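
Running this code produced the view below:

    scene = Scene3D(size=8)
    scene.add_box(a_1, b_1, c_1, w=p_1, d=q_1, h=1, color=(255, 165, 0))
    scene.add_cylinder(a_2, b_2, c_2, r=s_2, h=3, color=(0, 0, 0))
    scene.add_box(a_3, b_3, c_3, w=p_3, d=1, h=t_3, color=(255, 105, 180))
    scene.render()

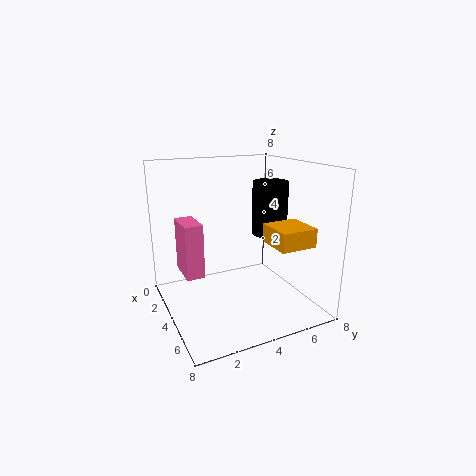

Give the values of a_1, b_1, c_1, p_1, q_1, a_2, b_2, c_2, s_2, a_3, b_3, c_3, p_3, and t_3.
a_1 = 5
b_1 = 5
c_1 = 4
p_1 = 2
q_1 = 2
a_2 = 4
b_2 = 6
c_2 = 4
s_2 = 1
a_3 = 2
b_3 = 1
c_3 = 2
p_3 = 2
t_3 = 3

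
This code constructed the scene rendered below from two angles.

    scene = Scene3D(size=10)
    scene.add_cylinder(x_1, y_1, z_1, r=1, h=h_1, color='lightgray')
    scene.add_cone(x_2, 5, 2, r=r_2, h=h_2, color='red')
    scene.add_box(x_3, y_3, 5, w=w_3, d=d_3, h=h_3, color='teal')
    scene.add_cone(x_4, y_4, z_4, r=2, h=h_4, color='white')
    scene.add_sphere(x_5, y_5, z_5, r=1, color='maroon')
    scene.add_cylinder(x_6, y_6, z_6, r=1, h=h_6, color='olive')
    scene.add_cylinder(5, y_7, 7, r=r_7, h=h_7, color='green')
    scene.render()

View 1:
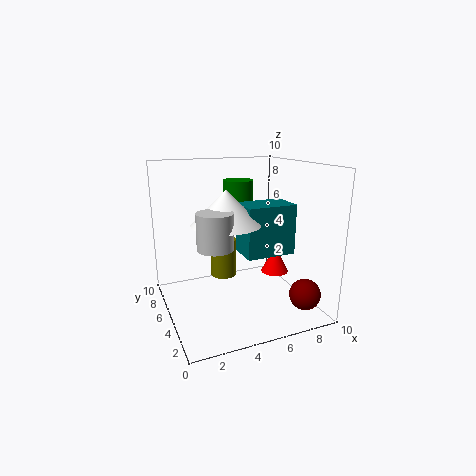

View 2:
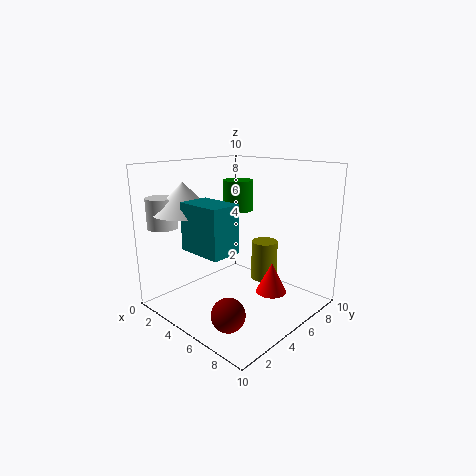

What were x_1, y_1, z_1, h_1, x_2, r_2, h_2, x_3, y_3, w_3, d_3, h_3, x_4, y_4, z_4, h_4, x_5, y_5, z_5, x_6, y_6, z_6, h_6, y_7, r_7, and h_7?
x_1 = 2
y_1 = 1
z_1 = 6
h_1 = 2
x_2 = 8
r_2 = 1
h_2 = 2
x_3 = 4
y_3 = 1
w_3 = 3
d_3 = 2
h_3 = 3
x_4 = 3
y_4 = 2
z_4 = 7
h_4 = 2
x_5 = 8
y_5 = 1
z_5 = 2
x_6 = 5
y_6 = 8
z_6 = 1
h_6 = 3
y_7 = 5
r_7 = 1
h_7 = 2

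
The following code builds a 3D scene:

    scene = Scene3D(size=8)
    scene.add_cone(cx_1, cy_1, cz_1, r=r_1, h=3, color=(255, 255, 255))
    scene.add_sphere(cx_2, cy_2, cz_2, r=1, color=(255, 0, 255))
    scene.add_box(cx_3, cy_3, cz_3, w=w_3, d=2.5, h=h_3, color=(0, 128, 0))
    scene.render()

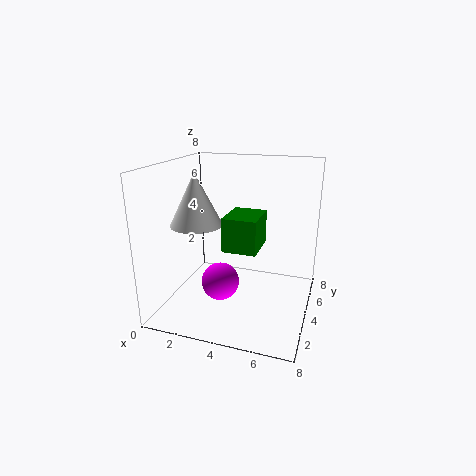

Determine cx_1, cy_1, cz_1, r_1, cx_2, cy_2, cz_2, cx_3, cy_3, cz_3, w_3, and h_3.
cx_1 = 1.5
cy_1 = 4
cz_1 = 4.5
r_1 = 1.5
cx_2 = 3.5
cy_2 = 2.5
cz_2 = 2
cx_3 = 3
cy_3 = 4
cz_3 = 3
w_3 = 2
h_3 = 2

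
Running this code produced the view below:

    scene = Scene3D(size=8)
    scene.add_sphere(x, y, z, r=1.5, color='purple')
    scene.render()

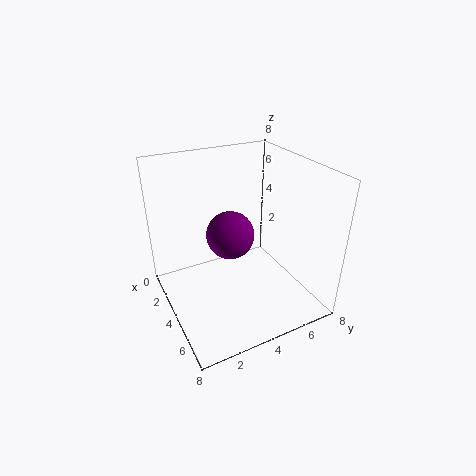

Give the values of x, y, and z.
x = 2
y = 4.5
z = 3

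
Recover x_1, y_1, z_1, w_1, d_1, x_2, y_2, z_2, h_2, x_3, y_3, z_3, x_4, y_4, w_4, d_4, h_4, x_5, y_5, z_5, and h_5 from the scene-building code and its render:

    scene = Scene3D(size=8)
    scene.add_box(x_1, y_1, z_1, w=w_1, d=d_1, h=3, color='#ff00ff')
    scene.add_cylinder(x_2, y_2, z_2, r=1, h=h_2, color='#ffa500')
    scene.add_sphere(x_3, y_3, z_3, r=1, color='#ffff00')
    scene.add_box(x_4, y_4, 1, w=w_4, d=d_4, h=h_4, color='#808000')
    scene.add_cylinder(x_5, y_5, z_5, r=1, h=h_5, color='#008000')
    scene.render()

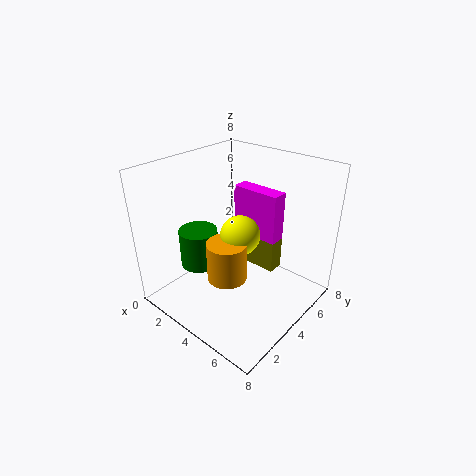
x_1 = 2; y_1 = 6; z_1 = 3; w_1 = 3; d_1 = 1; x_2 = 5; y_2 = 2; z_2 = 3; h_2 = 2; x_3 = 5; y_3 = 3; z_3 = 5; x_4 = 3; y_4 = 6; w_4 = 2; d_4 = 1; h_4 = 2; x_5 = 3; y_5 = 2; z_5 = 3; h_5 = 2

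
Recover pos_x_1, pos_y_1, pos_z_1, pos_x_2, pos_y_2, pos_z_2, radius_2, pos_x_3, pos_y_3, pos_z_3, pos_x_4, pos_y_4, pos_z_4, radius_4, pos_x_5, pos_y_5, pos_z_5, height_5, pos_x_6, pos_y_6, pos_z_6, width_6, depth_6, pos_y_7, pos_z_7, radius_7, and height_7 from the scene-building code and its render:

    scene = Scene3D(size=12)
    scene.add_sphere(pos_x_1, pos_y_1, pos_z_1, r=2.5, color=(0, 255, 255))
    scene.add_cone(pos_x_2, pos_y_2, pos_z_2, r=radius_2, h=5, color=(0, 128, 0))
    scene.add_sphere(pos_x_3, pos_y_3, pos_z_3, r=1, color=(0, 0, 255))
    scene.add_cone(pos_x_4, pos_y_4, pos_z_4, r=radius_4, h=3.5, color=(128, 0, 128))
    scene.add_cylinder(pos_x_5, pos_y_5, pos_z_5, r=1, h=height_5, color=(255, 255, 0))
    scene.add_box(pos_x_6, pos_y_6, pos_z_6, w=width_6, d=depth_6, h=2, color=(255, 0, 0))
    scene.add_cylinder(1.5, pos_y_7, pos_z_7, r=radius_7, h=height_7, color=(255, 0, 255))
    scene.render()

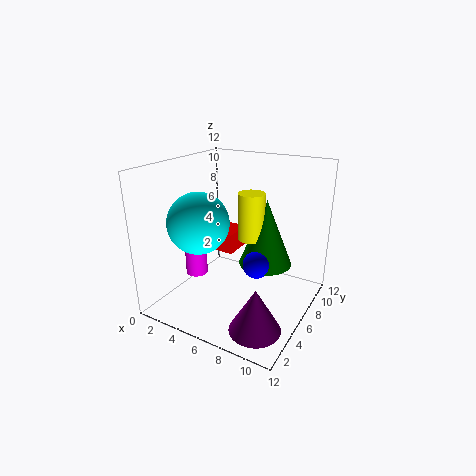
pos_x_1 = 3.5, pos_y_1 = 4, pos_z_1 = 7.5, pos_x_2 = 9, pos_y_2 = 5, pos_z_2 = 5, radius_2 = 2, pos_x_3 = 9, pos_y_3 = 3.5, pos_z_3 = 5.5, pos_x_4 = 9.5, pos_y_4 = 2.5, pos_z_4 = 0.5, radius_4 = 2, pos_x_5 = 8, pos_y_5 = 4.5, pos_z_5 = 7, height_5 = 3.5, pos_x_6 = 1.5, pos_y_6 = 9, pos_z_6 = 2.5, width_6 = 2, depth_6 = 3, pos_y_7 = 6, pos_z_7 = 1.5, radius_7 = 1, height_7 = 3.5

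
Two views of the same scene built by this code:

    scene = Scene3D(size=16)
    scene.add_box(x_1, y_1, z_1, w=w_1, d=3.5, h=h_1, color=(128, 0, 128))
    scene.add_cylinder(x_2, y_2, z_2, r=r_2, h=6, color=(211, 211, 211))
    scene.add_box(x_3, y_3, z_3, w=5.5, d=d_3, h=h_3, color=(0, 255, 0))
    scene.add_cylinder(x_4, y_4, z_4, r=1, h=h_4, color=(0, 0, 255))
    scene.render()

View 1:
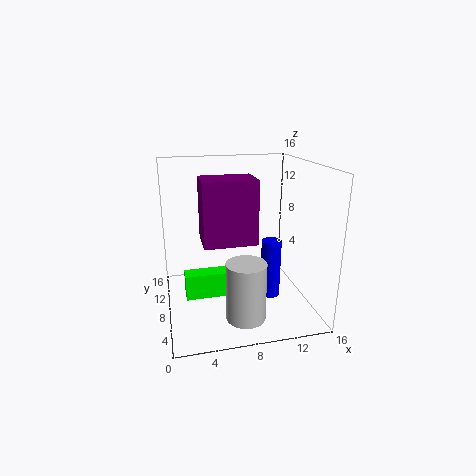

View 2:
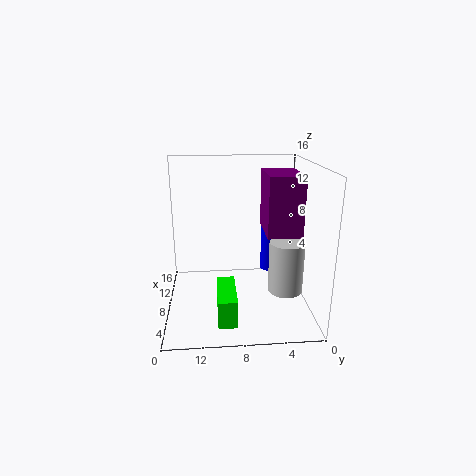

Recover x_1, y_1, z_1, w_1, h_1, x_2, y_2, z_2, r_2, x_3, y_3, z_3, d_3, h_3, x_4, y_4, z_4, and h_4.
x_1 = 3.5
y_1 = 2
z_1 = 9.5
w_1 = 5
h_1 = 6
x_2 = 7.5
y_2 = 2.5
z_2 = 1.5
r_2 = 2
x_3 = 2
y_3 = 8.5
z_3 = 0.5
d_3 = 2
h_3 = 3
x_4 = 10.5
y_4 = 4
z_4 = 3
h_4 = 6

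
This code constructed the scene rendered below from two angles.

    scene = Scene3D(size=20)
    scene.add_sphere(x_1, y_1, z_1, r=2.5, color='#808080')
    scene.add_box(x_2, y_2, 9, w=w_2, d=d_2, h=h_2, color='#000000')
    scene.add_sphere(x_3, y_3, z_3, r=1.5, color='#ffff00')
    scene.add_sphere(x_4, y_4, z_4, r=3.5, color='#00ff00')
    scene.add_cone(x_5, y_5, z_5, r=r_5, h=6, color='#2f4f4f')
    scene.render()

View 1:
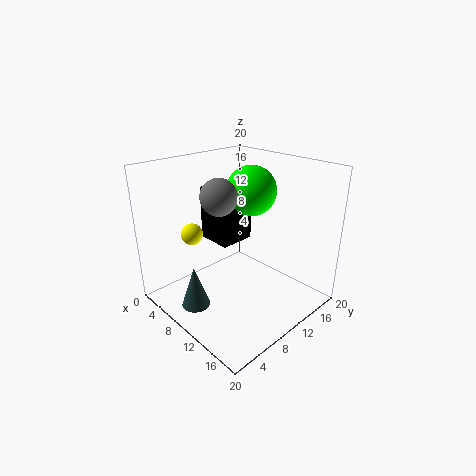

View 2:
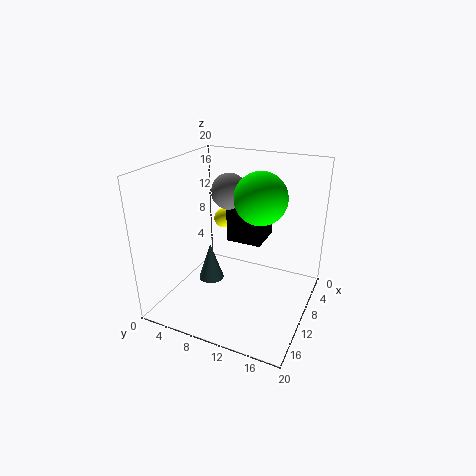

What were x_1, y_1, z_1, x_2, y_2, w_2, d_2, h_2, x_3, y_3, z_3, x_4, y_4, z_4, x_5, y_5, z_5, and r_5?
x_1 = 8.5
y_1 = 8
z_1 = 16
x_2 = 4.5
y_2 = 8
w_2 = 5
d_2 = 5
h_2 = 7.5
x_3 = 5.5
y_3 = 5.5
z_3 = 10.5
x_4 = 9.5
y_4 = 13
z_4 = 16
x_5 = 7.5
y_5 = 4
z_5 = 0.5
r_5 = 2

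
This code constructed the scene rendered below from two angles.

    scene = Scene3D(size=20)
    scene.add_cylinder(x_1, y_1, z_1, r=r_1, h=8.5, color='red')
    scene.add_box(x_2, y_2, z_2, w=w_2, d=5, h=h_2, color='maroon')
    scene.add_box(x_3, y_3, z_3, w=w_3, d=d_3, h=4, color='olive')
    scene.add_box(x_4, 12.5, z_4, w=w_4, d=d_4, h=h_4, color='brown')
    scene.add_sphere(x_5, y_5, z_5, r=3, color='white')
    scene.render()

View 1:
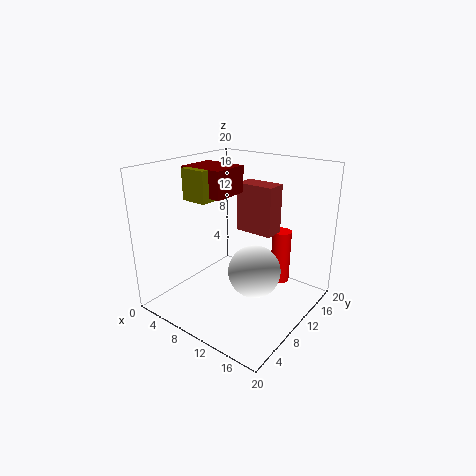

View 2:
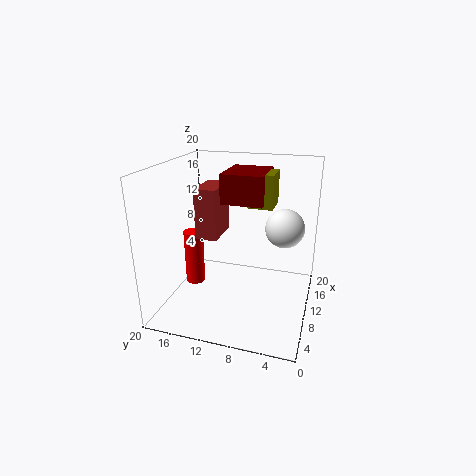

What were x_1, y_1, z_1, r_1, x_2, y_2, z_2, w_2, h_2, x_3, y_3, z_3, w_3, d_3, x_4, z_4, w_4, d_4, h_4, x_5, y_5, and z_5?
x_1 = 12.5, y_1 = 18, z_1 = 0.5, r_1 = 1.5, x_2 = 4.5, y_2 = 5.5, z_2 = 16.5, w_2 = 6, h_2 = 3.5, x_3 = 5.5, y_3 = 4.5, z_3 = 16, w_3 = 3.5, d_3 = 3, x_4 = 8, z_4 = 10, w_4 = 5.5, d_4 = 3, h_4 = 7, x_5 = 16.5, y_5 = 4.5, z_5 = 9.5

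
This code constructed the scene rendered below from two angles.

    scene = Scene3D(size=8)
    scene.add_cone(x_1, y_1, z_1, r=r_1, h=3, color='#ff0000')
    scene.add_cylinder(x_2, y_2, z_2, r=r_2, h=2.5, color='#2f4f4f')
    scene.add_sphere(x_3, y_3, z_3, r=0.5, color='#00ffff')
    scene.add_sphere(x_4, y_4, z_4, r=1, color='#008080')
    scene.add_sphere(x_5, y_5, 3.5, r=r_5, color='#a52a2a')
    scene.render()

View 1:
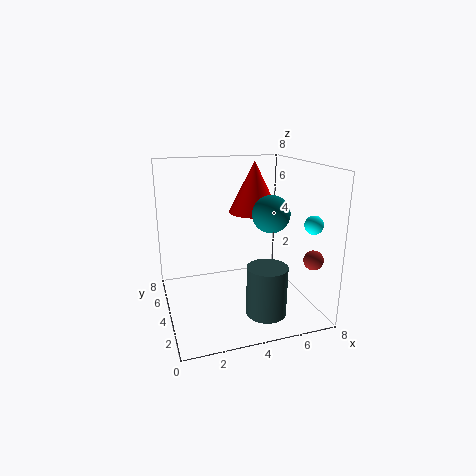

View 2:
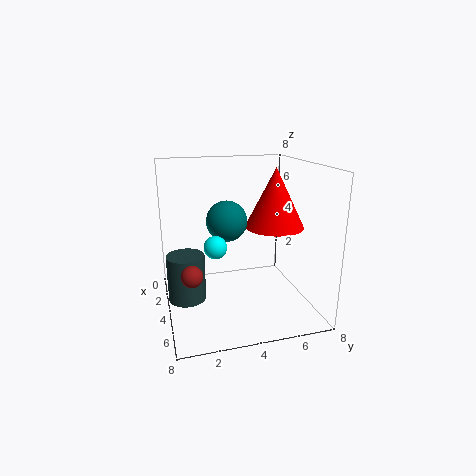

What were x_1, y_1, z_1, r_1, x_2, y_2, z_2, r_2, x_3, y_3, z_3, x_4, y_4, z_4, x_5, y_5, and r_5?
x_1 = 5.5
y_1 = 5.5
z_1 = 5
r_1 = 1.5
x_2 = 4.5
y_2 = 1
z_2 = 1
r_2 = 1
x_3 = 7.5
y_3 = 2
z_3 = 5
x_4 = 5.5
y_4 = 3
z_4 = 5.5
x_5 = 7
y_5 = 1
r_5 = 0.5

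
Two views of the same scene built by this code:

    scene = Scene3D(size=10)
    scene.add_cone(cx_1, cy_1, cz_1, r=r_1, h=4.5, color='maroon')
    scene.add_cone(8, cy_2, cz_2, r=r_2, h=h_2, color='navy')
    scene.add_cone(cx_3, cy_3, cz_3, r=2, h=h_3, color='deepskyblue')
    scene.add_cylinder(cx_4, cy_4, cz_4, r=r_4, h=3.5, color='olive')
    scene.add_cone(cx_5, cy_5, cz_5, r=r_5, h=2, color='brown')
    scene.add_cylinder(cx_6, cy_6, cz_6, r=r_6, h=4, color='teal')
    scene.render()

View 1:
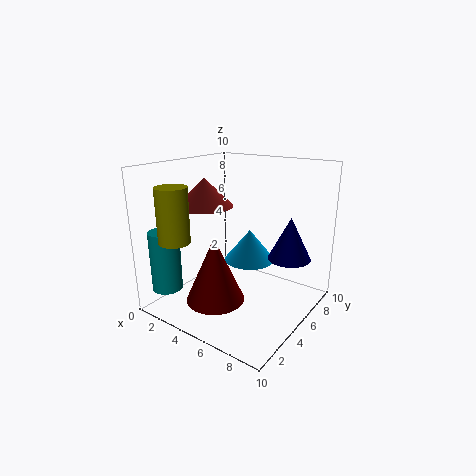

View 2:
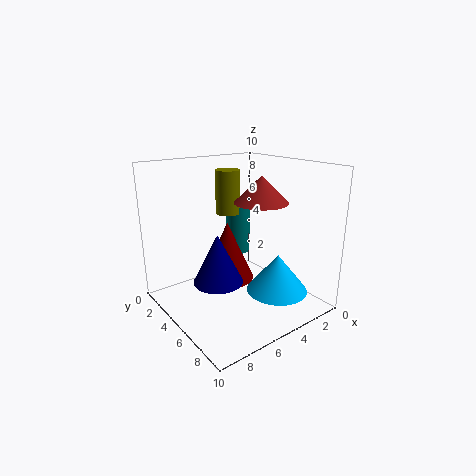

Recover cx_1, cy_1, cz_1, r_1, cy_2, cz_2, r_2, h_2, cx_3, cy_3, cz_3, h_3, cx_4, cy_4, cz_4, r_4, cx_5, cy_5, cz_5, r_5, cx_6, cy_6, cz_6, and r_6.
cx_1 = 4.5, cy_1 = 3, cz_1 = 1, r_1 = 2, cy_2 = 7, cz_2 = 3.5, r_2 = 1.5, h_2 = 3, cx_3 = 4, cy_3 = 8, cz_3 = 2, h_3 = 2.5, cx_4 = 3, cy_4 = 1, cz_4 = 5.5, r_4 = 1, cx_5 = 2.5, cy_5 = 4.5, cz_5 = 7, r_5 = 2, cx_6 = 2, cy_6 = 1, cz_6 = 2, r_6 = 1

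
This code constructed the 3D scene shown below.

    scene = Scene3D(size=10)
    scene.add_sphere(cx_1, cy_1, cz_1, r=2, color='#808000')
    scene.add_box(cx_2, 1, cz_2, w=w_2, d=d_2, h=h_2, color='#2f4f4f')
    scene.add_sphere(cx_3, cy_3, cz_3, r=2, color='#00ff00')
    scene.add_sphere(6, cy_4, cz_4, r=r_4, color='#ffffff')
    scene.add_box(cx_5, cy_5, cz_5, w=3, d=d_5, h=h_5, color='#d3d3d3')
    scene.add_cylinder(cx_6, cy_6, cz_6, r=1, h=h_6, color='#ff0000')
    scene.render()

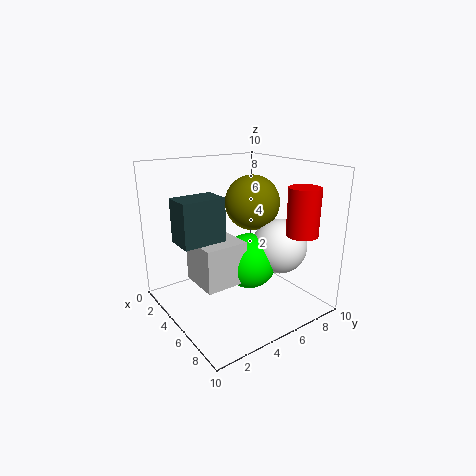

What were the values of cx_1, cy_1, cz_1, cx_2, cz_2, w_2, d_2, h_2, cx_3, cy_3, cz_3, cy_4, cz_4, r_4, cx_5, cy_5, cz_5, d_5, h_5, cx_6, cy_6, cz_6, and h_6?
cx_1 = 4, cy_1 = 7, cz_1 = 7, cx_2 = 3, cz_2 = 5, w_2 = 2, d_2 = 3, h_2 = 3, cx_3 = 5, cy_3 = 6, cz_3 = 3, cy_4 = 8, cz_4 = 4, r_4 = 2, cx_5 = 3, cy_5 = 2, cz_5 = 2, d_5 = 3, h_5 = 3, cx_6 = 9, cy_6 = 7, cz_6 = 6, h_6 = 3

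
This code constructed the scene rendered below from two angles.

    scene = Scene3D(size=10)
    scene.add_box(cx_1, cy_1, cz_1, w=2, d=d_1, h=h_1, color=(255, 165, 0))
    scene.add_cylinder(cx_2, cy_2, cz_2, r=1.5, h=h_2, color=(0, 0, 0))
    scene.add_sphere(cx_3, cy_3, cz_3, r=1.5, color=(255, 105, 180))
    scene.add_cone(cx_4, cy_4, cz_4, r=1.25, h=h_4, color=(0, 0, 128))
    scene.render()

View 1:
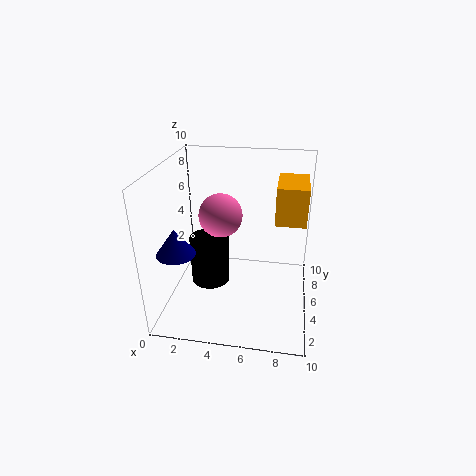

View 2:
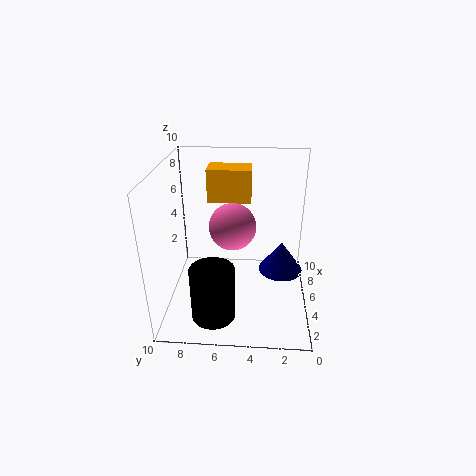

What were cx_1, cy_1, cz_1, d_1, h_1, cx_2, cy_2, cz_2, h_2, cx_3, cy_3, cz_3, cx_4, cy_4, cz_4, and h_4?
cx_1 = 7.5; cy_1 = 4.25; cz_1 = 6.5; d_1 = 3.25; h_1 = 2.5; cx_2 = 2.5; cy_2 = 6.5; cz_2 = 0.25; h_2 = 3.75; cx_3 = 3.75; cy_3 = 5.25; cz_3 = 6.5; cx_4 = 1.5; cy_4 = 2.25; cz_4 = 5; h_4 = 1.75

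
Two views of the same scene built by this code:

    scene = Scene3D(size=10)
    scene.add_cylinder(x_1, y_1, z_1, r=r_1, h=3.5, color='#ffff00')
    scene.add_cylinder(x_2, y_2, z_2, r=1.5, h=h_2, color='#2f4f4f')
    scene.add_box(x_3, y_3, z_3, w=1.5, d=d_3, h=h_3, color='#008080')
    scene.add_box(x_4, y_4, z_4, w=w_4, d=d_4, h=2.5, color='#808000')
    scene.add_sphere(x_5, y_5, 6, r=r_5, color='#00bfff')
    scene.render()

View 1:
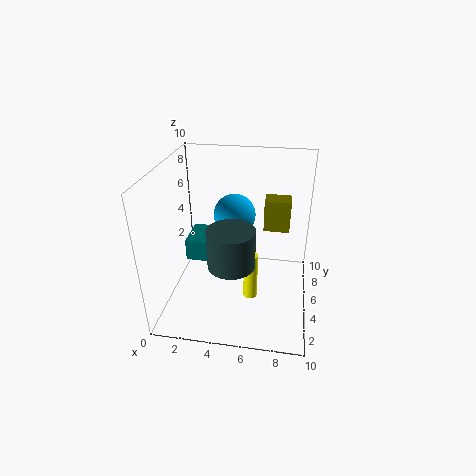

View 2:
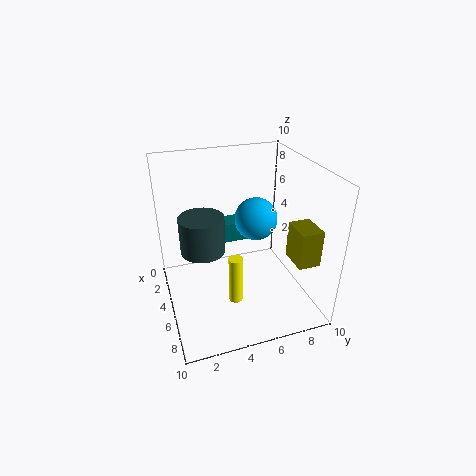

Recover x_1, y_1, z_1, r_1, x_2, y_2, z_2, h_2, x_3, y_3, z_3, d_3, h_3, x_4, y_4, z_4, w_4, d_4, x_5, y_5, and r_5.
x_1 = 6
y_1 = 4.5
z_1 = 0.5
r_1 = 0.5
x_2 = 5
y_2 = 2.5
z_2 = 4.5
h_2 = 2.5
x_3 = 1.5
y_3 = 4
z_3 = 3.5
d_3 = 2.5
h_3 = 1.5
x_4 = 6.5
y_4 = 8
z_4 = 4
w_4 = 2
d_4 = 1.5
x_5 = 4.5
y_5 = 6.5
r_5 = 1.5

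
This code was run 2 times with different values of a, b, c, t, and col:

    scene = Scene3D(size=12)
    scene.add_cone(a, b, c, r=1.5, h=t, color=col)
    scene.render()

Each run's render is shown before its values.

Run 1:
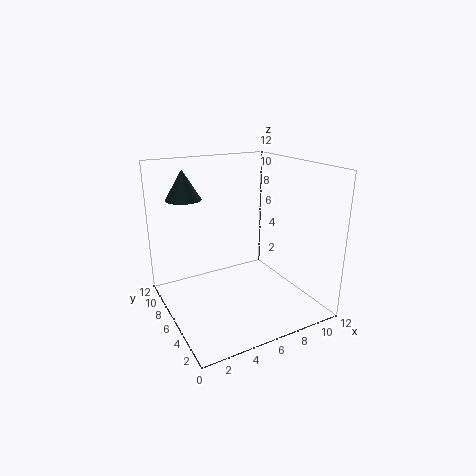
a = 2.5
b = 9
c = 9
t = 2.5
col = 'darkslategray'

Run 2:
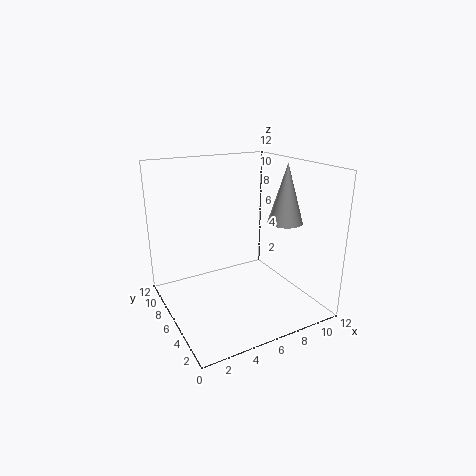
a = 10
b = 5
c = 7
t = 5
col = 'lightgray'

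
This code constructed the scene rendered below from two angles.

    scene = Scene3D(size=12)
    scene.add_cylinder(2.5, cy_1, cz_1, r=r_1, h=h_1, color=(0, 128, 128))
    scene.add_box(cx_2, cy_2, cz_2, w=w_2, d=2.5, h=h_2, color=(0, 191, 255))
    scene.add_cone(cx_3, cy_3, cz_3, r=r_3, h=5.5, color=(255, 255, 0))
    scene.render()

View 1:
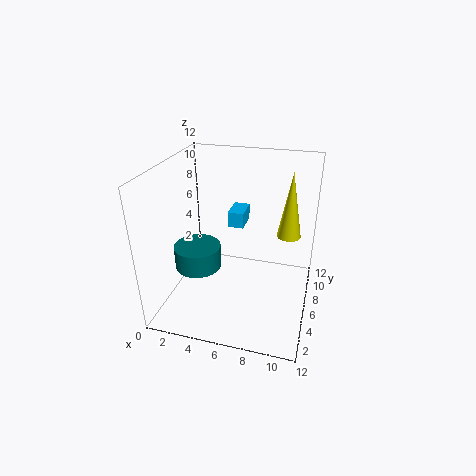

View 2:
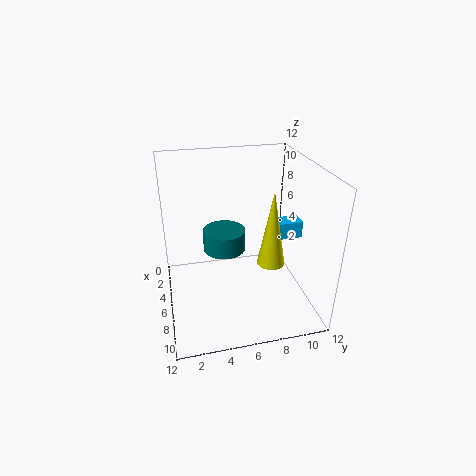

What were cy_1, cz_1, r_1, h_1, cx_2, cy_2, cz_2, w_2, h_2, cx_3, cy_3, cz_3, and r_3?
cy_1 = 5.5, cz_1 = 3, r_1 = 2, h_1 = 2, cx_2 = 4, cy_2 = 9.5, cz_2 = 5, w_2 = 1.5, h_2 = 1.5, cx_3 = 10, cy_3 = 7.5, cz_3 = 6, r_3 = 1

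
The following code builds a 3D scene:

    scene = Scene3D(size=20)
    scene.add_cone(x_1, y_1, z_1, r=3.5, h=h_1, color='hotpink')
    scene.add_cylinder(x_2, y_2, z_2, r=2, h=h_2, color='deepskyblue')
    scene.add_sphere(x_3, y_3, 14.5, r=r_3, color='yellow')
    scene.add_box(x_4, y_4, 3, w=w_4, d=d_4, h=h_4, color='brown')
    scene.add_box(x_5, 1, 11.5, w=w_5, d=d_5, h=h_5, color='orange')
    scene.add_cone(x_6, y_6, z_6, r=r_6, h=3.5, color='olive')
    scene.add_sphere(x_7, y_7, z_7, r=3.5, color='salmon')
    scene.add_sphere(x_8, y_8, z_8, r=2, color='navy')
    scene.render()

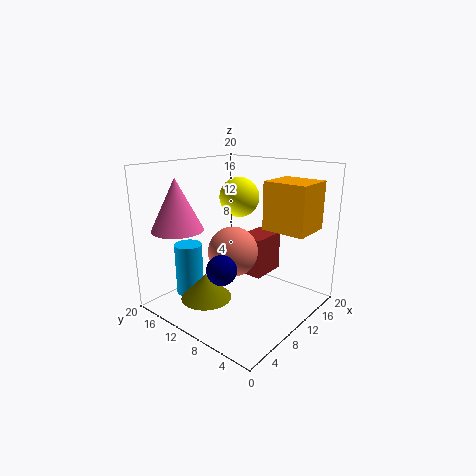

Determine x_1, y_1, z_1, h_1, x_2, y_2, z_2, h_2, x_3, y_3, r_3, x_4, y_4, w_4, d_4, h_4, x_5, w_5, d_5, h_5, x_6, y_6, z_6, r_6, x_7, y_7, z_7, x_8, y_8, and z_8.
x_1 = 4, y_1 = 15.5, z_1 = 11.5, h_1 = 7, x_2 = 6.5, y_2 = 16.5, z_2 = 1, h_2 = 7.5, x_3 = 14.5, y_3 = 13.5, r_3 = 3, x_4 = 13, y_4 = 8.5, w_4 = 5.5, d_4 = 4, h_4 = 6, x_5 = 11.5, w_5 = 5.5, d_5 = 6, h_5 = 6.5, x_6 = 5.5, y_6 = 12, z_6 = 2, r_6 = 3.5, x_7 = 9.5, y_7 = 10.5, z_7 = 8, x_8 = 5.5, y_8 = 9, z_8 = 7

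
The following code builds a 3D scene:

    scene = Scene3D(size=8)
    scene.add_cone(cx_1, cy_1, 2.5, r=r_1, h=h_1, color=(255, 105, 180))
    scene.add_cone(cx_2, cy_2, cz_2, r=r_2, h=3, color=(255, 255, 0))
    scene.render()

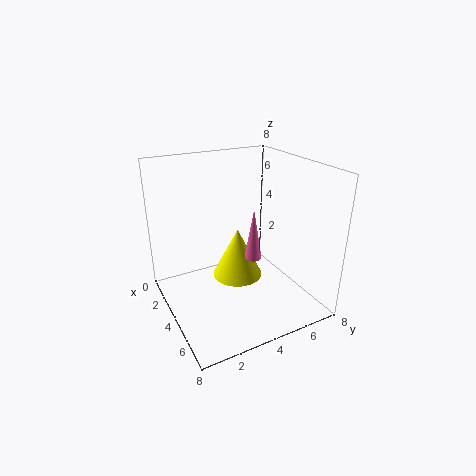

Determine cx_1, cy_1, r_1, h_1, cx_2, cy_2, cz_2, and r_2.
cx_1 = 4; cy_1 = 5; r_1 = 0.5; h_1 = 3; cx_2 = 3; cy_2 = 4.5; cz_2 = 1; r_2 = 1.5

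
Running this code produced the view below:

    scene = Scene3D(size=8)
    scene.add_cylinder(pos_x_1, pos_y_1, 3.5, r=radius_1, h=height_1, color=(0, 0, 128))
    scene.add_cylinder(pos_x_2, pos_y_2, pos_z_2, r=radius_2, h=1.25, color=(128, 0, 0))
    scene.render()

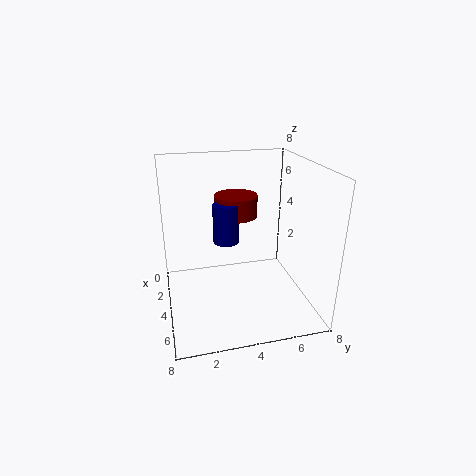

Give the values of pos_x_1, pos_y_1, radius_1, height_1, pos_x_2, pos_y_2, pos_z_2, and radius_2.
pos_x_1 = 3.25
pos_y_1 = 3.5
radius_1 = 0.75
height_1 = 2.25
pos_x_2 = 2.5
pos_y_2 = 4.25
pos_z_2 = 4.75
radius_2 = 1.25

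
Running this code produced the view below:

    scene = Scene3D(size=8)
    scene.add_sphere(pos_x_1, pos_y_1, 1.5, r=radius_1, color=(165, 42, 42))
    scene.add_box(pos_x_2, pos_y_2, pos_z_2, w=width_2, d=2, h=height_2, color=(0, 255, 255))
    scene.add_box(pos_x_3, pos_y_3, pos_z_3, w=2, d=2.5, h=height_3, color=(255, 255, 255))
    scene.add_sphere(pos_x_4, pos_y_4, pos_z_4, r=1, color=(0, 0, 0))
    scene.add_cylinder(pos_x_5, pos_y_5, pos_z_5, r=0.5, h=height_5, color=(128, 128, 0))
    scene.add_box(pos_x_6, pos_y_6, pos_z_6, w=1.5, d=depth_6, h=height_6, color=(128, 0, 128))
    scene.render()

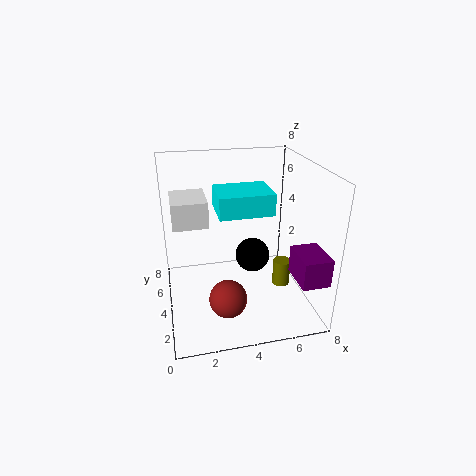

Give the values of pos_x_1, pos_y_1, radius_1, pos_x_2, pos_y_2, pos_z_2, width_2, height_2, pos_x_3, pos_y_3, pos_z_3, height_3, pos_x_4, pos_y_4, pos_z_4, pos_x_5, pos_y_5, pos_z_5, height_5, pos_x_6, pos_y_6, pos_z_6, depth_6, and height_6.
pos_x_1 = 3, pos_y_1 = 2, radius_1 = 1, pos_x_2 = 2.5, pos_y_2 = 1, pos_z_2 = 6.5, width_2 = 2.5, height_2 = 1, pos_x_3 = 0.5, pos_y_3 = 4.5, pos_z_3 = 4.5, height_3 = 1.5, pos_x_4 = 5, pos_y_4 = 4.5, pos_z_4 = 2.5, pos_x_5 = 6.5, pos_y_5 = 3.5, pos_z_5 = 1, height_5 = 1.5, pos_x_6 = 6.5, pos_y_6 = 0.5, pos_z_6 = 2.5, depth_6 = 2, height_6 = 1.5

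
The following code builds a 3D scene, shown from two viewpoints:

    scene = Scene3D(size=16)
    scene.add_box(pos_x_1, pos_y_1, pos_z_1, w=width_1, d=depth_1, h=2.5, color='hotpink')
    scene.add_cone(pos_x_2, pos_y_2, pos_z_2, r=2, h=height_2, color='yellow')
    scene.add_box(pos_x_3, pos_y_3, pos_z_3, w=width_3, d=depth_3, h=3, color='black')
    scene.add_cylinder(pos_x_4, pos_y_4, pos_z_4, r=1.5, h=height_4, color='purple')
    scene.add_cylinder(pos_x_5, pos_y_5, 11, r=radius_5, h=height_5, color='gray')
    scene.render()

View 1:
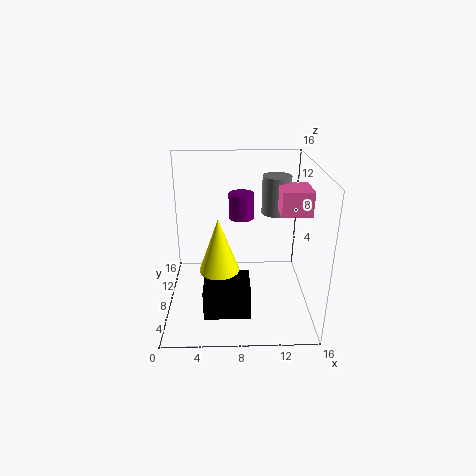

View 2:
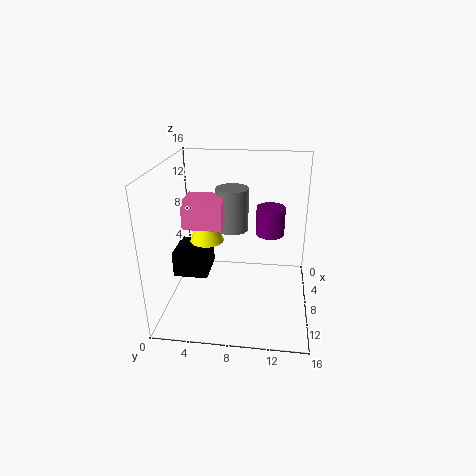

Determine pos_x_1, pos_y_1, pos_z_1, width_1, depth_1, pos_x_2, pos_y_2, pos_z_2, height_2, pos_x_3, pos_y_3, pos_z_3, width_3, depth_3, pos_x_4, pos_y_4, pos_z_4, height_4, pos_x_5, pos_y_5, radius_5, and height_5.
pos_x_1 = 12
pos_y_1 = 4
pos_z_1 = 12
width_1 = 3
depth_1 = 3.5
pos_x_2 = 6
pos_y_2 = 4
pos_z_2 = 6.5
height_2 = 5.5
pos_x_3 = 4.5
pos_y_3 = 0.5
pos_z_3 = 3
width_3 = 4.5
depth_3 = 4
pos_x_4 = 8.5
pos_y_4 = 11.5
pos_z_4 = 9
height_4 = 3
pos_x_5 = 12
pos_y_5 = 8
radius_5 = 1.5
height_5 = 4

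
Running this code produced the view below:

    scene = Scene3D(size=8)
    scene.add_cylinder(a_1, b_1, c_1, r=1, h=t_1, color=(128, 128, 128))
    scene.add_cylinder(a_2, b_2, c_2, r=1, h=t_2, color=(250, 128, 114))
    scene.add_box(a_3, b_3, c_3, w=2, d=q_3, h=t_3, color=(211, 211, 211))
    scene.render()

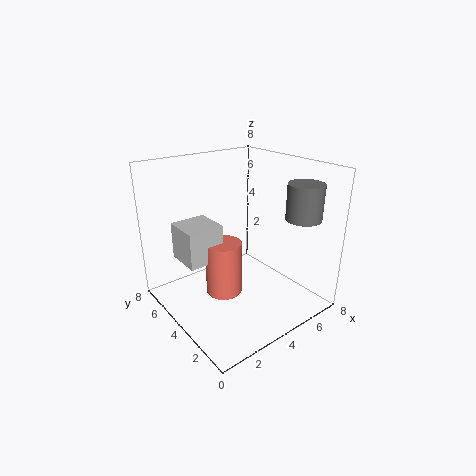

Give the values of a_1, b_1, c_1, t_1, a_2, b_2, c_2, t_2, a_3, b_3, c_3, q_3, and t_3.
a_1 = 7, b_1 = 2, c_1 = 5, t_1 = 2, a_2 = 3, b_2 = 4, c_2 = 1, t_2 = 3, a_3 = 1, b_3 = 4, c_3 = 3, q_3 = 2, t_3 = 2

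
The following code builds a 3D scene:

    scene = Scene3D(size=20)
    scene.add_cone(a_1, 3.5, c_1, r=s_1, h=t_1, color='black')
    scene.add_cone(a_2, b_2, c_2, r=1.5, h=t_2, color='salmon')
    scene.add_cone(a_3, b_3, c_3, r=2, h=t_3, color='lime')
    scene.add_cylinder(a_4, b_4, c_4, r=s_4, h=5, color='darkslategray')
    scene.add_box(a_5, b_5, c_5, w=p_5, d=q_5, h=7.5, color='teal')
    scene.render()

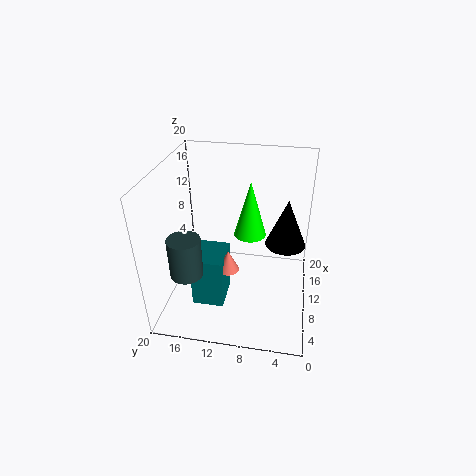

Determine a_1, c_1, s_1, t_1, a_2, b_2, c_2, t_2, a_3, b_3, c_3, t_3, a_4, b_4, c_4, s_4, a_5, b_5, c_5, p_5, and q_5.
a_1 = 7.5
c_1 = 11.5
s_1 = 2.5
t_1 = 6
a_2 = 8
b_2 = 11
c_2 = 6
t_2 = 3
a_3 = 7.5
b_3 = 8
c_3 = 12.5
t_3 = 7
a_4 = 2.5
b_4 = 15
c_4 = 9
s_4 = 2
a_5 = 6
b_5 = 11.5
c_5 = 0.5
p_5 = 5.5
q_5 = 4.5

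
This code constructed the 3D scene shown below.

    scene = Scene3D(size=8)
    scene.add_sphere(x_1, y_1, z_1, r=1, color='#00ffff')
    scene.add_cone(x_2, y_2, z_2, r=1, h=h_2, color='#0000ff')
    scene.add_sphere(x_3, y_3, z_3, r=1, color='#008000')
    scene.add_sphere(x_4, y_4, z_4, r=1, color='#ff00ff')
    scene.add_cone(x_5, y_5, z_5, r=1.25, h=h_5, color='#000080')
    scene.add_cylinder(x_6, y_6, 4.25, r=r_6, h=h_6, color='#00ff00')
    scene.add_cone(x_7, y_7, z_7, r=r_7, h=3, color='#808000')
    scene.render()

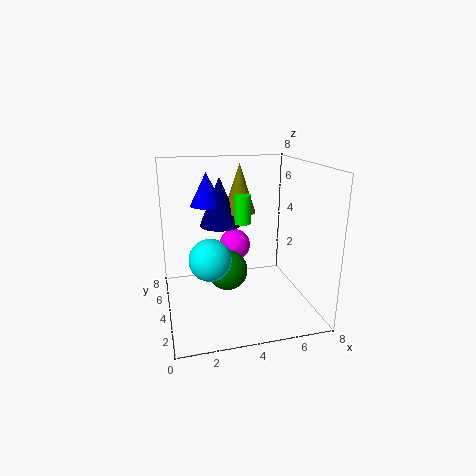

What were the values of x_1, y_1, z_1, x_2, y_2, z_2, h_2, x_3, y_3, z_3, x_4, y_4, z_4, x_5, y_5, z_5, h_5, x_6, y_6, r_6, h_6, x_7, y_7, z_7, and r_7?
x_1 = 2; y_1 = 1.5; z_1 = 4; x_2 = 2.75; y_2 = 6.75; z_2 = 5.25; h_2 = 2; x_3 = 3; y_3 = 2.25; z_3 = 3; x_4 = 4.5; y_4 = 6.75; z_4 = 2.5; x_5 = 3.5; y_5 = 6.5; z_5 = 4; h_5 = 3; x_6 = 4.75; y_6 = 5.75; r_6 = 0.5; h_6 = 1.75; x_7 = 4.75; y_7 = 6.5; z_7 = 4.75; r_7 = 1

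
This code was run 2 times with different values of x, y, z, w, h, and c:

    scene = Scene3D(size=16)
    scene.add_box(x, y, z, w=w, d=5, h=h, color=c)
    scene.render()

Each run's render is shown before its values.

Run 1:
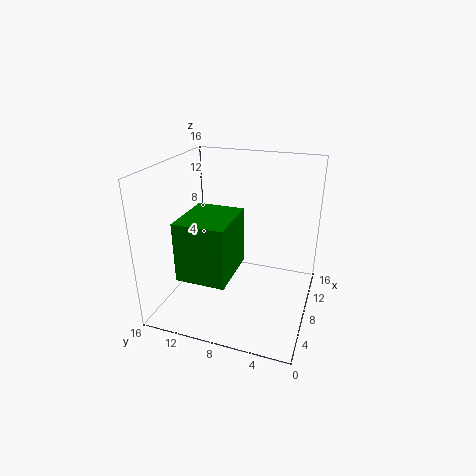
x = 1; y = 7; z = 6; w = 6; h = 6; c = 'green'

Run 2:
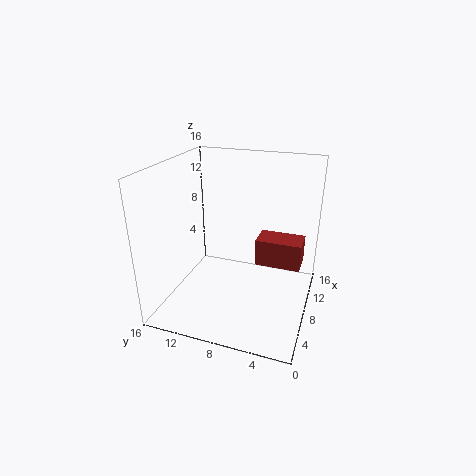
x = 8; y = 1; z = 5; w = 3; h = 3; c = 'brown'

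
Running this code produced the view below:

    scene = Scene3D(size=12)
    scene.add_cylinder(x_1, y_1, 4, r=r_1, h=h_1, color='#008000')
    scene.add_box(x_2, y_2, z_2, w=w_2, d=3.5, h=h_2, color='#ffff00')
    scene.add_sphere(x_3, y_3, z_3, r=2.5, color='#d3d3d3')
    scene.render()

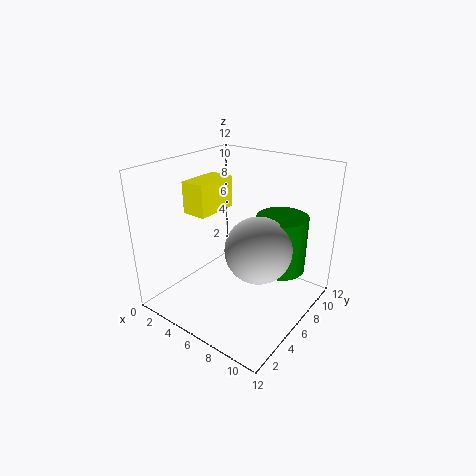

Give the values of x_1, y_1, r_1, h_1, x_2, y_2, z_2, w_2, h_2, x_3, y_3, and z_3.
x_1 = 9.5, y_1 = 7, r_1 = 2, h_1 = 4.5, x_2 = 3, y_2 = 3, z_2 = 8.5, w_2 = 2, h_2 = 2.5, x_3 = 9, y_3 = 4.5, z_3 = 6.5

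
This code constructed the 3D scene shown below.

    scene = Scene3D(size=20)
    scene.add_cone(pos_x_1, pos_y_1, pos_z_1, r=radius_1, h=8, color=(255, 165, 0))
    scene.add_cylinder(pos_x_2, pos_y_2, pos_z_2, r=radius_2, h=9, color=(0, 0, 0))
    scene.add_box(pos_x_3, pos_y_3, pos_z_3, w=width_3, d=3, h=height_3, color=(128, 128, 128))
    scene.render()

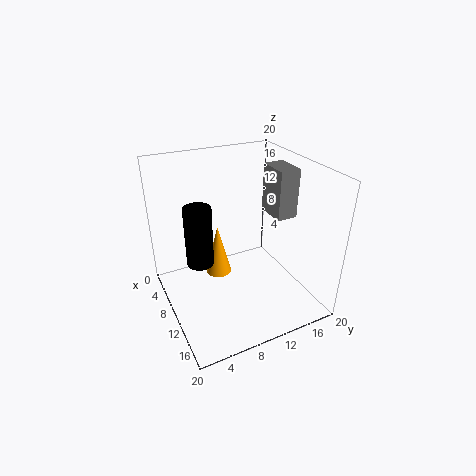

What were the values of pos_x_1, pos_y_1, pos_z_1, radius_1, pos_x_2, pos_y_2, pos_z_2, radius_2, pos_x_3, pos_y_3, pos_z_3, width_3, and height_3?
pos_x_1 = 5; pos_y_1 = 9; pos_z_1 = 1.5; radius_1 = 2; pos_x_2 = 6.5; pos_y_2 = 5.5; pos_z_2 = 5; radius_2 = 2; pos_x_3 = 7; pos_y_3 = 15.5; pos_z_3 = 12; width_3 = 4.5; height_3 = 7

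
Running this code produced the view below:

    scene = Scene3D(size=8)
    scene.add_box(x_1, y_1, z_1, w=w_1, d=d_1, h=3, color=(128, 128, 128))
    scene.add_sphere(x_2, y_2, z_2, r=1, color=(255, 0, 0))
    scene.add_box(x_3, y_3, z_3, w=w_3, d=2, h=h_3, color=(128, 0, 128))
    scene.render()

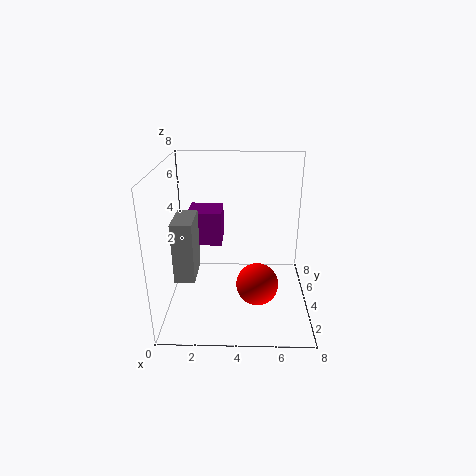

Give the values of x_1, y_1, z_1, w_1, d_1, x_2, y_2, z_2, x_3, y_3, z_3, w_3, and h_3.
x_1 = 1, y_1 = 1, z_1 = 3, w_1 = 1, d_1 = 2, x_2 = 5, y_2 = 1, z_2 = 3, x_3 = 1, y_3 = 5, z_3 = 3, w_3 = 2, h_3 = 2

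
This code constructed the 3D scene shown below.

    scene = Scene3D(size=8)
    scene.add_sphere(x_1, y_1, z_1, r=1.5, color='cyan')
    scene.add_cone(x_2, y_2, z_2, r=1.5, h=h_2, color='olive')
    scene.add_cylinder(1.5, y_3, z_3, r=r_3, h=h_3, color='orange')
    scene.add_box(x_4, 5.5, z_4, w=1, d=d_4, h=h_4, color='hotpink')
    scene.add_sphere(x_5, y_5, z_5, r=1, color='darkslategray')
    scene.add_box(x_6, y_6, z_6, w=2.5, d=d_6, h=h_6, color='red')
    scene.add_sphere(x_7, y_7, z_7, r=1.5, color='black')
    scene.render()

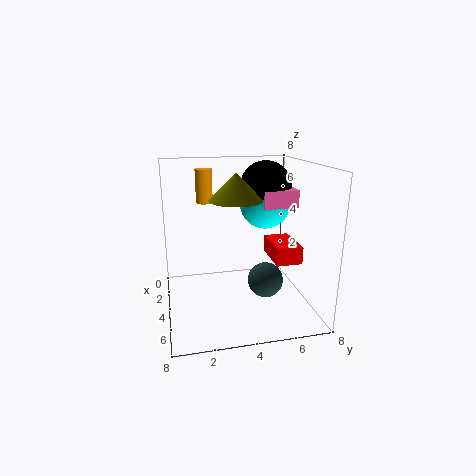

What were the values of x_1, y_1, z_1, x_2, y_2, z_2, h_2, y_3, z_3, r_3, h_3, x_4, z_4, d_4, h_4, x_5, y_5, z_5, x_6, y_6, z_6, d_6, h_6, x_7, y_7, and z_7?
x_1 = 2.5, y_1 = 6, z_1 = 5.5, x_2 = 3.5, y_2 = 4, z_2 = 6, h_2 = 1.5, y_3 = 2.5, z_3 = 5.5, r_3 = 0.5, h_3 = 2, x_4 = 3, z_4 = 5.5, d_4 = 2, h_4 = 1, x_5 = 4.5, y_5 = 5.5, z_5 = 1.5, x_6 = 2.5, y_6 = 6, z_6 = 2.5, d_6 = 1.5, h_6 = 1, x_7 = 2.5, y_7 = 6, z_7 = 6.5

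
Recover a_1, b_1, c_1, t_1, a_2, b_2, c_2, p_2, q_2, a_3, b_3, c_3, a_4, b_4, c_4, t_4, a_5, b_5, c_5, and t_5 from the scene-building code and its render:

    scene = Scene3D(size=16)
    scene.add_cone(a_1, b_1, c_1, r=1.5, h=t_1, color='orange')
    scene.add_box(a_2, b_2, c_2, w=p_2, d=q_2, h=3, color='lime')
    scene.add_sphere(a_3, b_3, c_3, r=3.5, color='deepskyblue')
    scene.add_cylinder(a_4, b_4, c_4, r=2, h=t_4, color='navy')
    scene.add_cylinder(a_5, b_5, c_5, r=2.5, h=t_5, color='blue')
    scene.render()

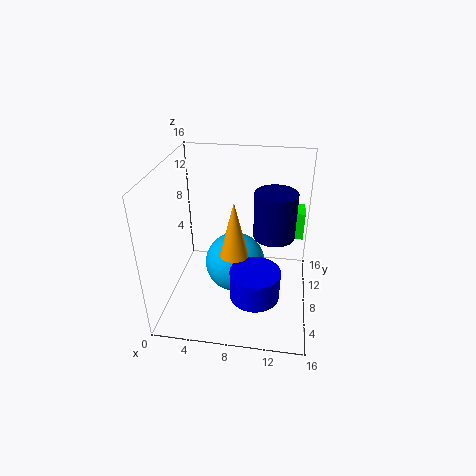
a_1 = 8, b_1 = 5.5, c_1 = 7.5, t_1 = 6, a_2 = 13, b_2 = 8, c_2 = 8.5, p_2 = 2, q_2 = 2.5, a_3 = 7.5, b_3 = 9, c_3 = 4, a_4 = 12, b_4 = 5, c_4 = 10.5, t_4 = 4.5, a_5 = 10.5, b_5 = 3, c_5 = 4.5, t_5 = 3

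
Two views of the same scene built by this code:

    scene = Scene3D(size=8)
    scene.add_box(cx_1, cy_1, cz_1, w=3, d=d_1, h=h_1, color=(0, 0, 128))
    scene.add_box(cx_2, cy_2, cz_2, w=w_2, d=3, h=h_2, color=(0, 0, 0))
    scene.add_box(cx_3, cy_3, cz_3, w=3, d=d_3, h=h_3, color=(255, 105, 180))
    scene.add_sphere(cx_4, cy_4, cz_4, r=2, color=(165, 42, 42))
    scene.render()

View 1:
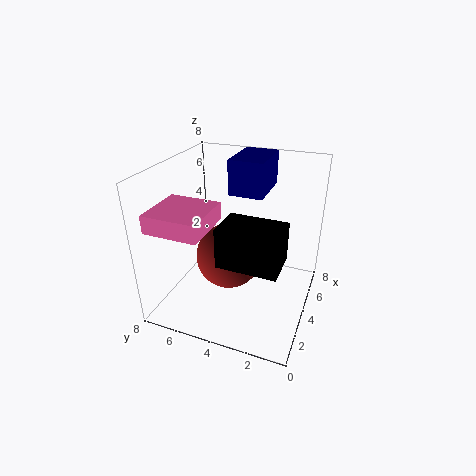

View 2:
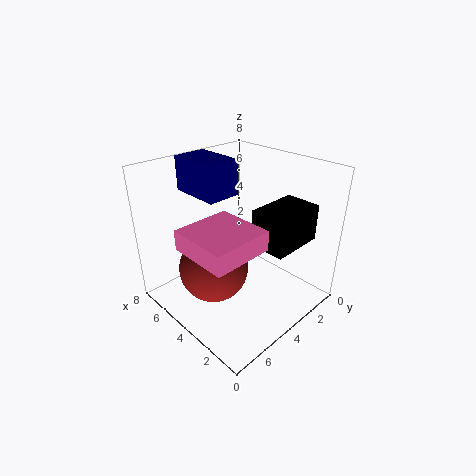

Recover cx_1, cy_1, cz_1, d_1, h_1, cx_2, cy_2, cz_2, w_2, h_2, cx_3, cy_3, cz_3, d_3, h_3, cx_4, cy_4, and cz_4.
cx_1 = 5
cy_1 = 3
cz_1 = 6
d_1 = 2
h_1 = 2
cx_2 = 1
cy_2 = 1
cz_2 = 4
w_2 = 2
h_2 = 2
cx_3 = 1
cy_3 = 5
cz_3 = 5
d_3 = 3
h_3 = 1
cx_4 = 5
cy_4 = 5
cz_4 = 2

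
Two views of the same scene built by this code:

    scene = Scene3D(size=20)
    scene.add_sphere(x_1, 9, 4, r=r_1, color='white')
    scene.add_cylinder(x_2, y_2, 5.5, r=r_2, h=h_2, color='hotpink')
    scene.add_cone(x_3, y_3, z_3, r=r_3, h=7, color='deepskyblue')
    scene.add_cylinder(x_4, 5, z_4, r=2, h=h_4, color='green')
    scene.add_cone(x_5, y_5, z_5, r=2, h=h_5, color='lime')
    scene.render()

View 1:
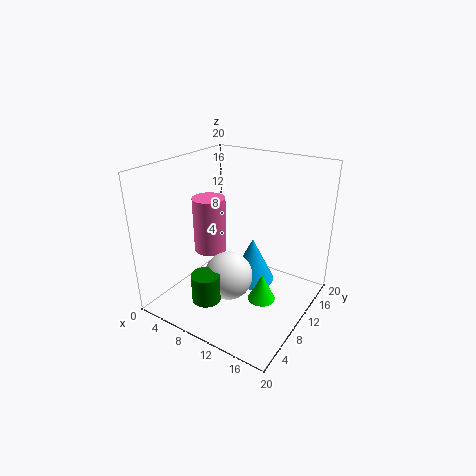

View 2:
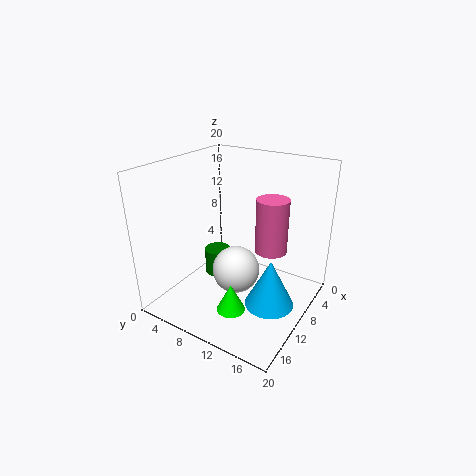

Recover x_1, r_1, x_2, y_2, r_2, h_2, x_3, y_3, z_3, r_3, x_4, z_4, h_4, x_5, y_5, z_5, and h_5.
x_1 = 9
r_1 = 3.5
x_2 = 3.5
y_2 = 12
r_2 = 2.5
h_2 = 8.5
x_3 = 9.5
y_3 = 15
z_3 = 0.5
r_3 = 3.5
x_4 = 8
z_4 = 2
h_4 = 4
x_5 = 13.5
y_5 = 11
z_5 = 0.5
h_5 = 4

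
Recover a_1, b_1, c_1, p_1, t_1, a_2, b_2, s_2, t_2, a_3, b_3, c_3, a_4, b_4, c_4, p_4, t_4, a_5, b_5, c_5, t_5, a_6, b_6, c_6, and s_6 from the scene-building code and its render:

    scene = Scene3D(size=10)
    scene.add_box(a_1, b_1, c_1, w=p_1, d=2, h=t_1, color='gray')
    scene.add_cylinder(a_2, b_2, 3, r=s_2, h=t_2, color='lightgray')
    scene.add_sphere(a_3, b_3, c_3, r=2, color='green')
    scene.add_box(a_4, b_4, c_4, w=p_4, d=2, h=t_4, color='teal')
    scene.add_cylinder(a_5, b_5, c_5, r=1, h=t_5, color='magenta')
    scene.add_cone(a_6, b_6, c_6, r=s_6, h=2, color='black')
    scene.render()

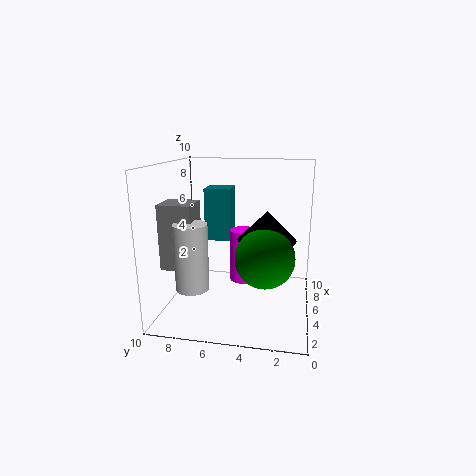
a_1 = 1, b_1 = 7, c_1 = 4, p_1 = 2, t_1 = 4, a_2 = 1, b_2 = 7, s_2 = 1, t_2 = 4, a_3 = 4, b_3 = 3, c_3 = 4, a_4 = 7, b_4 = 6, c_4 = 4, p_4 = 2, t_4 = 4, a_5 = 7, b_5 = 5, c_5 = 1, t_5 = 4, a_6 = 5, b_6 = 3, c_6 = 5, s_6 = 2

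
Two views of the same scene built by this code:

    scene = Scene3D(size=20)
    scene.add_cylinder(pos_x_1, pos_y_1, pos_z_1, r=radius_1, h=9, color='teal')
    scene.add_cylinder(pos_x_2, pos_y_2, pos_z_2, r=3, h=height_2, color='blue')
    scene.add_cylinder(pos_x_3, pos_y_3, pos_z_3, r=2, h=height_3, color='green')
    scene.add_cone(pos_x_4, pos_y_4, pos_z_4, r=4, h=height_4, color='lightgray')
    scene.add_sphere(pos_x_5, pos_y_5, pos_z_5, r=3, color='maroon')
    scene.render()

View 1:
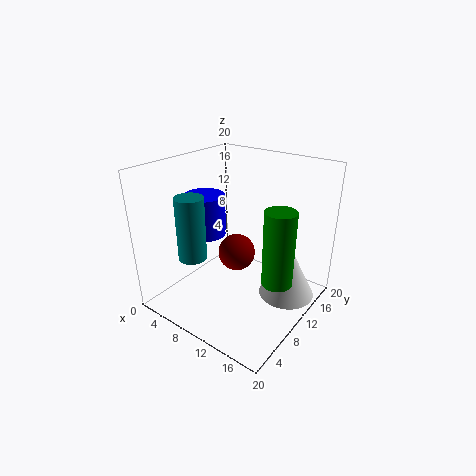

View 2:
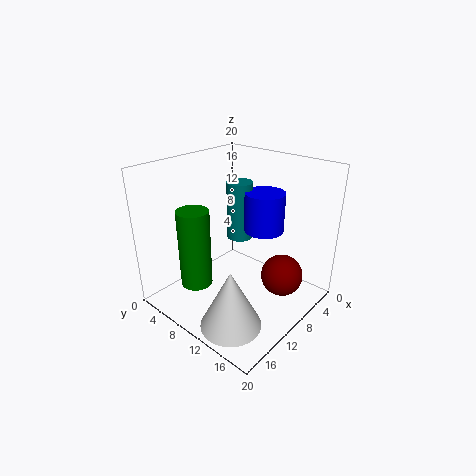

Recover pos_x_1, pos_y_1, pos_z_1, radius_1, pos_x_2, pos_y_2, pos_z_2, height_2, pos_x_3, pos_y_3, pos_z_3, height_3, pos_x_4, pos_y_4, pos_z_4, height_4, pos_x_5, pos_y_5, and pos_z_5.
pos_x_1 = 5; pos_y_1 = 6; pos_z_1 = 7; radius_1 = 2; pos_x_2 = 4; pos_y_2 = 10; pos_z_2 = 9; height_2 = 6; pos_x_3 = 17; pos_y_3 = 9; pos_z_3 = 6; height_3 = 10; pos_x_4 = 16; pos_y_4 = 14; pos_z_4 = 1; height_4 = 8; pos_x_5 = 6; pos_y_5 = 15; pos_z_5 = 4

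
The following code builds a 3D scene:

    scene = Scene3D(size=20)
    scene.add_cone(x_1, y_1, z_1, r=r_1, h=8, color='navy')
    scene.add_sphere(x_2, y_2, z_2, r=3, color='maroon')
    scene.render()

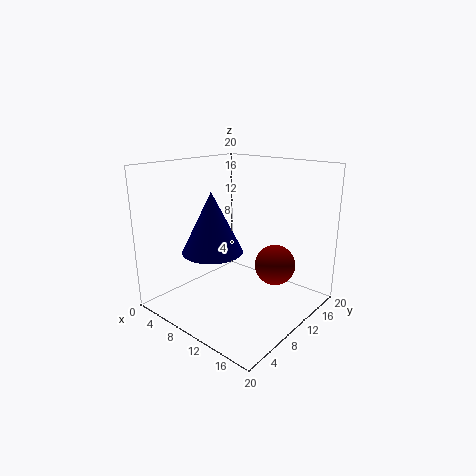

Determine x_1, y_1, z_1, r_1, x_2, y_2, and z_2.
x_1 = 9
y_1 = 6
z_1 = 9
r_1 = 4
x_2 = 13
y_2 = 15
z_2 = 5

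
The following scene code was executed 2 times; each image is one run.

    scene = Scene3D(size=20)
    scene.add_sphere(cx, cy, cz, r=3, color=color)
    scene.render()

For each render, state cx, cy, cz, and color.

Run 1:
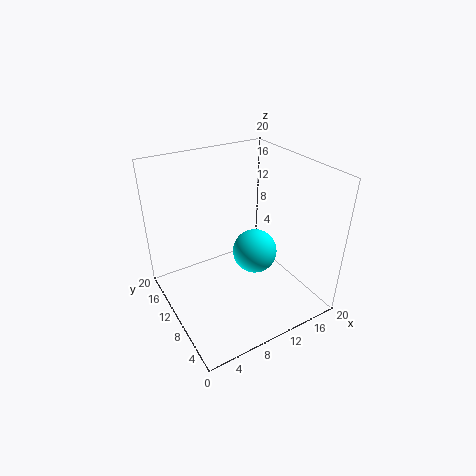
cx = 11.5; cy = 8; cz = 8.5; color = 'cyan'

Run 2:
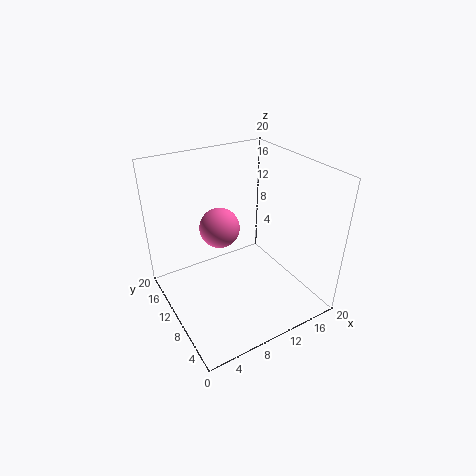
cx = 9.5; cy = 14.5; cz = 9.5; color = 'hotpink'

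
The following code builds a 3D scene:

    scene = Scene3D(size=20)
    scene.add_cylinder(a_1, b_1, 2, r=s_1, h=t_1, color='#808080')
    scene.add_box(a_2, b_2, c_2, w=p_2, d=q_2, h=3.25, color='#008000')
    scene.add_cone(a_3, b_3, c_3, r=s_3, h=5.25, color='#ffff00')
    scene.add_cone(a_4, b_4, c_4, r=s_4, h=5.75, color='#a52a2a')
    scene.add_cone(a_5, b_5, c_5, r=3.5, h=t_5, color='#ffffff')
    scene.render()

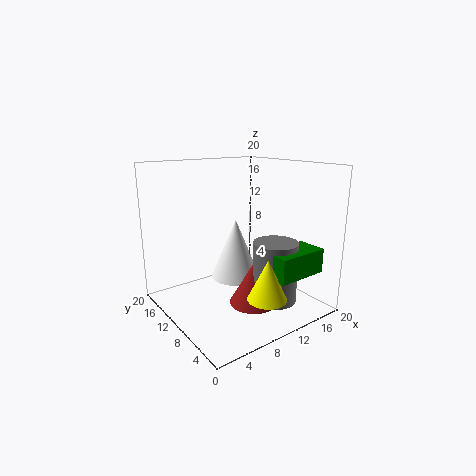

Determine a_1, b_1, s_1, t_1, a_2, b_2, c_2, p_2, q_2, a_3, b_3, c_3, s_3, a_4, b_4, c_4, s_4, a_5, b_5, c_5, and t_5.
a_1 = 12.5
b_1 = 5
s_1 = 3
t_1 = 8.25
a_2 = 10.25
b_2 = 1
c_2 = 6.25
p_2 = 7
q_2 = 4
a_3 = 9.25
b_3 = 2.75
c_3 = 4
s_3 = 2.5
a_4 = 10.25
b_4 = 6.75
c_4 = 1.5
s_4 = 3.25
a_5 = 10.5
b_5 = 11.25
c_5 = 3.75
t_5 = 8.5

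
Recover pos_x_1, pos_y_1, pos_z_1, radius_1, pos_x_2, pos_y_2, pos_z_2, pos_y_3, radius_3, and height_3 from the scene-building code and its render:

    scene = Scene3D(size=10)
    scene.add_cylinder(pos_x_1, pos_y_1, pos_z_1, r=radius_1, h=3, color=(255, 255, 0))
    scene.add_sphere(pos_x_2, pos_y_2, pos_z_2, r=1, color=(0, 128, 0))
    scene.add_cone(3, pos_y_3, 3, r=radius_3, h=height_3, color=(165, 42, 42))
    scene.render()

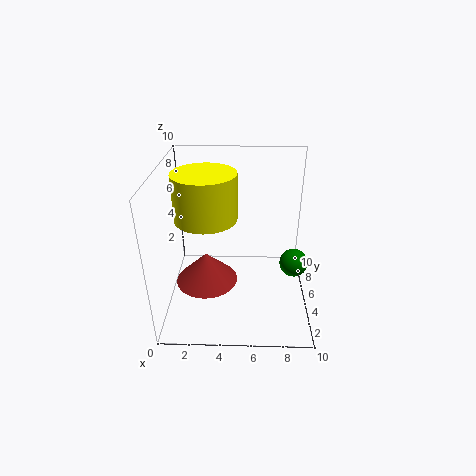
pos_x_1 = 3
pos_y_1 = 4
pos_z_1 = 7
radius_1 = 2
pos_x_2 = 9
pos_y_2 = 5
pos_z_2 = 3
pos_y_3 = 3
radius_3 = 2
height_3 = 2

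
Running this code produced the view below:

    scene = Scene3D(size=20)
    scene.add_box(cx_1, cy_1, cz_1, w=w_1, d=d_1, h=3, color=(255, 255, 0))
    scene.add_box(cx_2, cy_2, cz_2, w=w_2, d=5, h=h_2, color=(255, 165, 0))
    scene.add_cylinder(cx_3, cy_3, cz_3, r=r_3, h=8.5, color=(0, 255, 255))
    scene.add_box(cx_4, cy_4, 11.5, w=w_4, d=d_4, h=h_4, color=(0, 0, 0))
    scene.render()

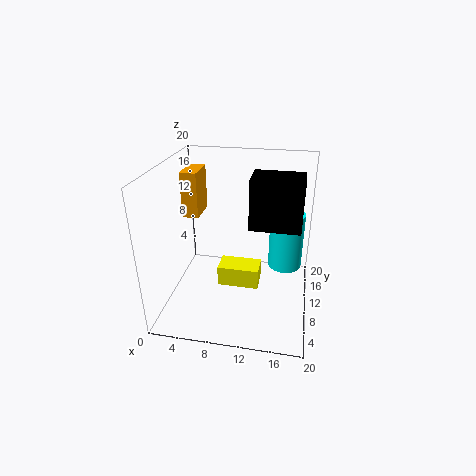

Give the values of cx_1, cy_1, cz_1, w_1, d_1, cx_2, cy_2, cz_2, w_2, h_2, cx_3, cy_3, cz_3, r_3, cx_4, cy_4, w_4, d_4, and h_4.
cx_1 = 7
cy_1 = 9.5
cz_1 = 2
w_1 = 6
d_1 = 3.5
cx_2 = 0.5
cy_2 = 14
cz_2 = 10.5
w_2 = 2.5
h_2 = 7
cx_3 = 16.5
cy_3 = 14
cz_3 = 4
r_3 = 2.5
cx_4 = 11.5
cy_4 = 9.5
w_4 = 7
d_4 = 5
h_4 = 7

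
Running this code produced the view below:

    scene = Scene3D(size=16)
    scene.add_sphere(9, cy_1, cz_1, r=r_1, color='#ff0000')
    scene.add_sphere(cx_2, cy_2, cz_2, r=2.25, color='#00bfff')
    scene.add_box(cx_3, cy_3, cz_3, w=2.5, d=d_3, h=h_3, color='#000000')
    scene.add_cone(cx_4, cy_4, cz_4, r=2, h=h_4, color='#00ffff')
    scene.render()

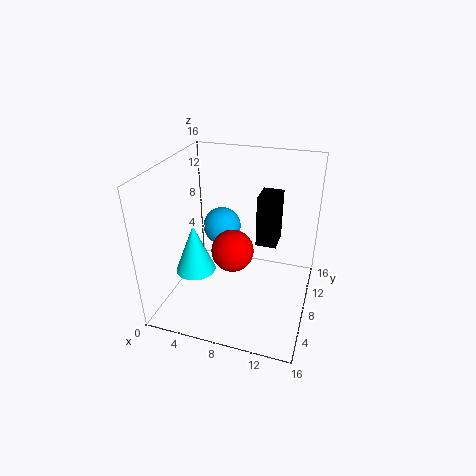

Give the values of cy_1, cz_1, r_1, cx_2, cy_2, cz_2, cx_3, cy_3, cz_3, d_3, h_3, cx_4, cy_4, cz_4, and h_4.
cy_1 = 3.25, cz_1 = 9.5, r_1 = 2, cx_2 = 5, cy_2 = 11, cz_2 = 7.5, cx_3 = 9.25, cy_3 = 11, cz_3 = 5.5, d_3 = 3.25, h_3 = 6.25, cx_4 = 5, cy_4 = 3.25, cz_4 = 6.5, h_4 = 5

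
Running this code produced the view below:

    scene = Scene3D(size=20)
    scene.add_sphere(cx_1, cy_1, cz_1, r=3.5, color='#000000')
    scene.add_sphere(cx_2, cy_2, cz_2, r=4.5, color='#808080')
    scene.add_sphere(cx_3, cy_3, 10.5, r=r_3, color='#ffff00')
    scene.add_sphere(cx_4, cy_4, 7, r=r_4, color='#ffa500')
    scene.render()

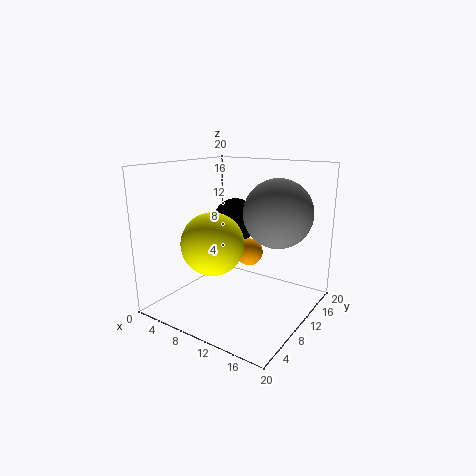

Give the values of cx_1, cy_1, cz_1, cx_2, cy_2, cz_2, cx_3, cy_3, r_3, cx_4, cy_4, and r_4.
cx_1 = 5.5, cy_1 = 16, cz_1 = 10.5, cx_2 = 15.5, cy_2 = 11, cz_2 = 14, cx_3 = 9.5, cy_3 = 5, r_3 = 4, cx_4 = 10, cy_4 = 13, r_4 = 2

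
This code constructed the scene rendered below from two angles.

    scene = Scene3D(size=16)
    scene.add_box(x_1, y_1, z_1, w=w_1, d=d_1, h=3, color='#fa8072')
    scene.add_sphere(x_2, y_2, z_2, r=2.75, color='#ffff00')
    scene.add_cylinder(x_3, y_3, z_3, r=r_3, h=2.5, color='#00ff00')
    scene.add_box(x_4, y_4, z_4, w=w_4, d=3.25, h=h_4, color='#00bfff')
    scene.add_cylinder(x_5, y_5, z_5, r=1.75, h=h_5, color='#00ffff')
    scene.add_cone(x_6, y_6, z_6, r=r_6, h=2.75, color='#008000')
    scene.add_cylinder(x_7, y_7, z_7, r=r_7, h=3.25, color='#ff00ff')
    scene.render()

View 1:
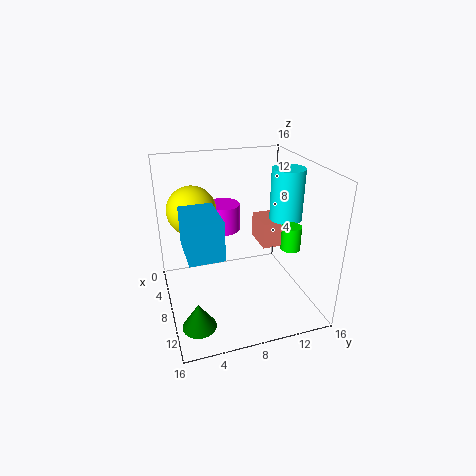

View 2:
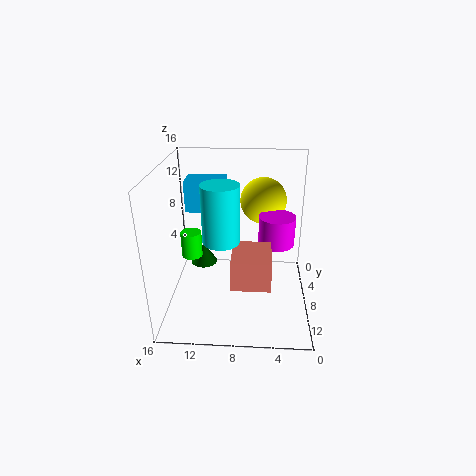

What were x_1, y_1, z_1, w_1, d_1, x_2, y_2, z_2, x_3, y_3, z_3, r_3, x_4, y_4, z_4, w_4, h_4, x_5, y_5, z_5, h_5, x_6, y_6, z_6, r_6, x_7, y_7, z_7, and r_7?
x_1 = 4.5, y_1 = 11, z_1 = 6.25, w_1 = 3.75, d_1 = 4.25, x_2 = 5.25, y_2 = 3.5, z_2 = 10.75, x_3 = 12.25, y_3 = 12.25, z_3 = 8.25, r_3 = 1, x_4 = 9.75, y_4 = 1.5, z_4 = 9.5, w_4 = 4.75, h_4 = 3.75, x_5 = 9.25, y_5 = 13, z_5 = 10.25, h_5 = 5.5, x_6 = 13, y_6 = 2.25, z_6 = 1.25, r_6 = 1.75, x_7 = 3.75, y_7 = 7.5, z_7 = 7.25, r_7 = 2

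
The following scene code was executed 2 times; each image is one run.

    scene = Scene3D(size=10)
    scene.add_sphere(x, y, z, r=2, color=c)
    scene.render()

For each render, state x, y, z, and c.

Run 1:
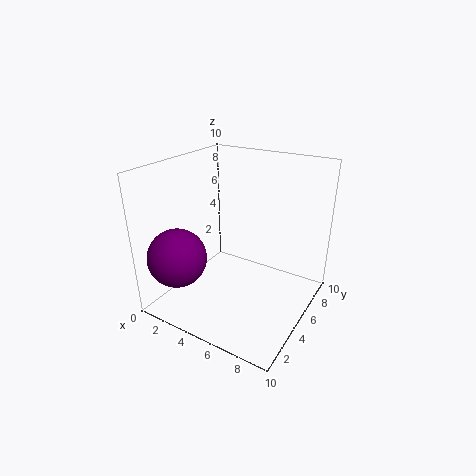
x = 2, y = 2, z = 4, c = 'purple'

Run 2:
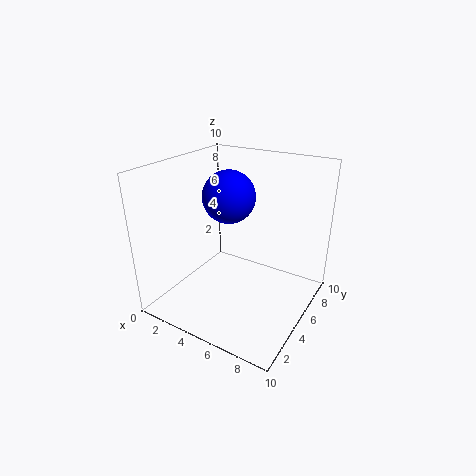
x = 3, y = 7, z = 7, c = 'blue'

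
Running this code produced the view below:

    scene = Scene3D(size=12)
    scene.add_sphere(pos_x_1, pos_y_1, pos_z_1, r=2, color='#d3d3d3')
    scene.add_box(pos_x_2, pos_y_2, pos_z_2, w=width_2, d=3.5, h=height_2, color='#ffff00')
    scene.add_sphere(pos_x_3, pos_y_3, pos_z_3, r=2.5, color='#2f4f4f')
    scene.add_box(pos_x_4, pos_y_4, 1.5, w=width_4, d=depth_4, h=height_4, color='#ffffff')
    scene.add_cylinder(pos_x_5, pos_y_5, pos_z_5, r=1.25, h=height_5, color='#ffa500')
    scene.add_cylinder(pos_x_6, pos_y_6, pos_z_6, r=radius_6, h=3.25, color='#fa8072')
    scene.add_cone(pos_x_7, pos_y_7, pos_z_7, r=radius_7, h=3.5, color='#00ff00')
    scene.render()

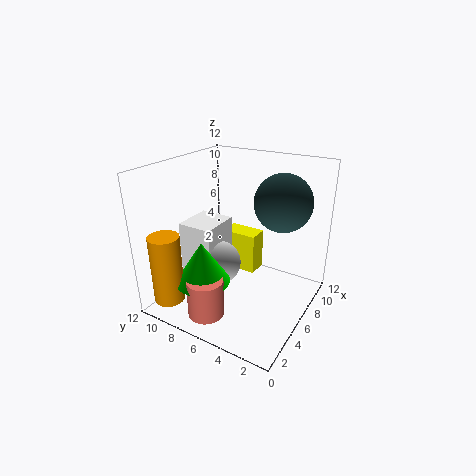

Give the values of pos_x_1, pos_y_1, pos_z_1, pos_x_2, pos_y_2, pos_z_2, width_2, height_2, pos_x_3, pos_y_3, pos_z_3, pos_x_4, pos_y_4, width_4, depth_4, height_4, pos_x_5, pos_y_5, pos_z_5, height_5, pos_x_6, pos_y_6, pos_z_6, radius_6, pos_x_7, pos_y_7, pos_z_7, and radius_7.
pos_x_1 = 6.75; pos_y_1 = 8.5; pos_z_1 = 2.5; pos_x_2 = 9.75; pos_y_2 = 6.5; pos_z_2 = 0.25; width_2 = 2; height_2 = 4; pos_x_3 = 9.25; pos_y_3 = 3.5; pos_z_3 = 8.5; pos_x_4 = 5.25; pos_y_4 = 8.5; width_4 = 3.75; depth_4 = 3.25; height_4 = 4.75; pos_x_5 = 1.5; pos_y_5 = 10; pos_z_5 = 1.25; height_5 = 5.75; pos_x_6 = 2.5; pos_y_6 = 7; pos_z_6 = 0.25; radius_6 = 1.5; pos_x_7 = 3.25; pos_y_7 = 7.75; pos_z_7 = 2.75; radius_7 = 2.25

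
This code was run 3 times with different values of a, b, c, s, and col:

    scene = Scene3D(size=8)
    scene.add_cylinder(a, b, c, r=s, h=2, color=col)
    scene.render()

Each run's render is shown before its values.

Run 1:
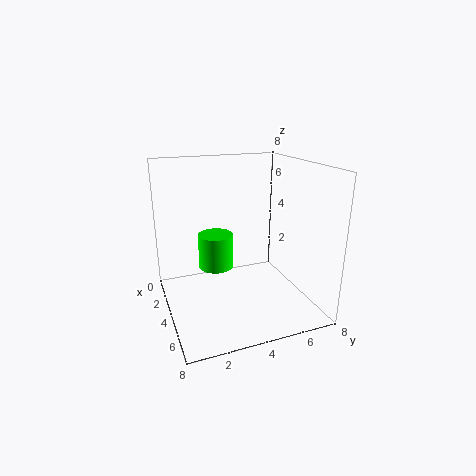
a = 3
b = 3
c = 2
s = 1
col = 'lime'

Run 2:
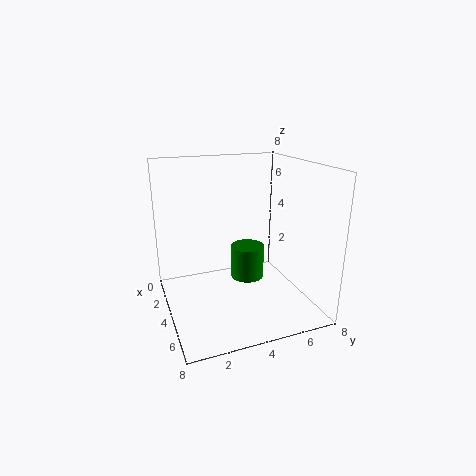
a = 3
b = 5
c = 1
s = 1
col = 'green'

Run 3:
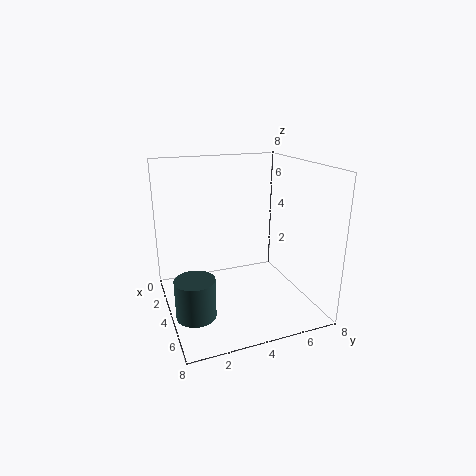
a = 6
b = 1
c = 1
s = 1
col = 'darkslategray'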